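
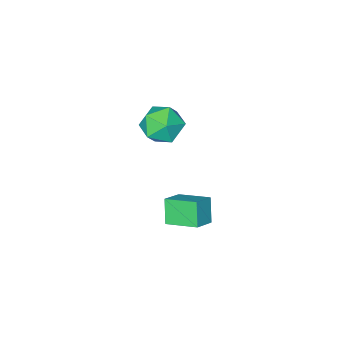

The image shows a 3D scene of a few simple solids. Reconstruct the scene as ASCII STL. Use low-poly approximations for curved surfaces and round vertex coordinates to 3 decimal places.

solid 
facet normal -0.858 -0.248 -0.449
outer loop
vertex 0.961 2.818 0.208
vertex 0.356 4.076 0.668
vertex 1.32 3.348 -0.771
endloop
endfacet
facet normal 0.412 -0.856 -0.313
outer loop
vertex 2.204 3.604 -0.308
vertex 0.961 2.818 0.208
vertex 1.32 3.348 -0.771
endloop
endfacet
facet normal -0.858 -0.248 -0.449
outer loop
vertex 1.32 3.348 -0.771
vertex 0.356 4.076 0.668
vertex 0.715 4.606 -0.311
endloop
endfacet
facet normal 0.307 0.454 -0.837
outer loop
vertex 0.715 4.606 -0.311
vertex 2.204 3.604 -0.308
vertex 1.32 3.348 -0.771
endloop
endfacet
facet normal -0.307 -0.454 0.837
outer loop
vertex 0.961 2.818 0.208
vertex 1.24 4.332 1.131
vertex 0.356 4.076 0.668
endloop
endfacet
facet normal 0.412 -0.856 -0.313
outer loop
vertex 1.845 3.074 0.671
vertex 0.961 2.818 0.208
vertex 2.204 3.604 -0.308
endloop
endfacet
facet normal -0.307 -0.454 0.837
outer loop
vertex 1.845 3.074 0.671
vertex 1.24 4.332 1.131
vertex 0.961 2.818 0.208
endloop
endfacet
facet normal -0.412 0.856 0.313
outer loop
vertex 0.356 4.076 0.668
vertex 1.24 4.332 1.131
vertex 0.715 4.606 -0.311
endloop
endfacet
facet normal 0.307 0.454 -0.837
outer loop
vertex 1.599 4.862 0.152
vertex 2.204 3.604 -0.308
vertex 0.715 4.606 -0.311
endloop
endfacet
facet normal -0.412 0.856 0.313
outer loop
vertex 0.715 4.606 -0.311
vertex 1.24 4.332 1.131
vertex 1.599 4.862 0.152
endloop
endfacet
facet normal 0.858 0.248 0.449
outer loop
vertex 1.599 4.862 0.152
vertex 1.845 3.074 0.671
vertex 2.204 3.604 -0.308
endloop
endfacet
facet normal 0.858 0.248 0.449
outer loop
vertex 1.24 4.332 1.131
vertex 1.845 3.074 0.671
vertex 1.599 4.862 0.152
endloop
endfacet
facet normal -0.298 0.609 0.735
outer loop
vertex -1.7 -0.227 0.917
vertex -1.421 -0.958 1.635
vertex -0.717 -0.229 1.317
endloop
endfacet
facet normal -0.068 0.983 0.172
outer loop
vertex -1.7 -0.227 0.917
vertex -0.717 -0.229 1.317
vertex -0.868 -0.058 0.28
endloop
endfacet
facet normal -0.462 0.795 -0.393
outer loop
vertex -1.7 -0.227 0.917
vertex -0.868 -0.058 0.28
vertex -1.665 -0.681 -0.043
endloop
endfacet
facet normal -0.935 0.306 -0.179
outer loop
vertex -1.7 -0.227 0.917
vertex -1.665 -0.681 -0.043
vertex -2.007 -1.237 0.795
endloop
endfacet
facet normal -0.834 0.191 0.518
outer loop
vertex -1.7 -0.227 0.917
vertex -2.007 -1.237 0.795
vertex -1.421 -0.958 1.635
endloop
endfacet
facet normal 0.607 0.794 0.043
outer loop
vertex -0.868 -0.058 0.28
vertex -0.717 -0.229 1.317
vertex -0.073 -0.683 0.605
endloop
endfacet
facet normal 0.235 0.189 0.953
outer loop
vertex -0.717 -0.229 1.317
vertex -1.421 -0.958 1.635
vertex -0.415 -1.239 1.443
endloop
endfacet
facet normal -0.631 -0.489 0.602
outer loop
vertex -1.421 -0.958 1.635
vertex -2.007 -1.237 0.795
vertex -1.212 -1.862 1.12
endloop
endfacet
facet normal -0.795 -0.303 -0.526
outer loop
vertex -2.007 -1.237 0.795
vertex -1.665 -0.681 -0.043
vertex -1.363 -1.691 0.083
endloop
endfacet
facet normal -0.030 0.490 -0.871
outer loop
vertex -1.665 -0.681 -0.043
vertex -0.868 -0.058 0.28
vertex -0.659 -0.962 -0.235
endloop
endfacet
facet normal 0.935 -0.306 0.179
outer loop
vertex -0.38 -1.693 0.483
vertex -0.073 -0.683 0.605
vertex -0.415 -1.239 1.443
endloop
endfacet
facet normal 0.462 -0.795 0.393
outer loop
vertex -0.38 -1.693 0.483
vertex -0.415 -1.239 1.443
vertex -1.212 -1.862 1.12
endloop
endfacet
facet normal 0.068 -0.983 -0.172
outer loop
vertex -0.38 -1.693 0.483
vertex -1.212 -1.862 1.12
vertex -1.363 -1.691 0.083
endloop
endfacet
facet normal 0.298 -0.609 -0.735
outer loop
vertex -0.38 -1.693 0.483
vertex -1.363 -1.691 0.083
vertex -0.659 -0.962 -0.235
endloop
endfacet
facet normal 0.834 -0.191 -0.518
outer loop
vertex -0.38 -1.693 0.483
vertex -0.659 -0.962 -0.235
vertex -0.073 -0.683 0.605
endloop
endfacet
facet normal 0.795 0.303 0.526
outer loop
vertex -0.415 -1.239 1.443
vertex -0.073 -0.683 0.605
vertex -0.717 -0.229 1.317
endloop
endfacet
facet normal 0.030 -0.490 0.871
outer loop
vertex -1.212 -1.862 1.12
vertex -0.415 -1.239 1.443
vertex -1.421 -0.958 1.635
endloop
endfacet
facet normal -0.607 -0.794 -0.043
outer loop
vertex -1.363 -1.691 0.083
vertex -1.212 -1.862 1.12
vertex -2.007 -1.237 0.795
endloop
endfacet
facet normal -0.235 -0.189 -0.953
outer loop
vertex -0.659 -0.962 -0.235
vertex -1.363 -1.691 0.083
vertex -1.665 -0.681 -0.043
endloop
endfacet
facet normal 0.631 0.489 -0.602
outer loop
vertex -0.073 -0.683 0.605
vertex -0.659 -0.962 -0.235
vertex -0.868 -0.058 0.28
endloop
endfacet

endsolid


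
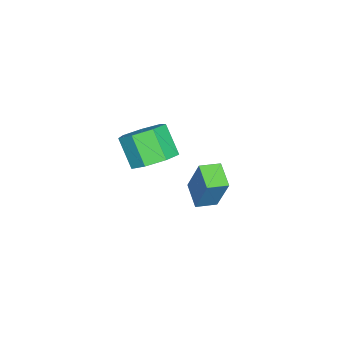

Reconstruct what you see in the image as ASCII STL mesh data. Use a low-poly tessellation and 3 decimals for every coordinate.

solid 
facet normal -0.624 0.773 -0.119
outer loop
vertex -0.688 0.717 -1.931
vertex 0.32 1.451 -2.448
vertex -1.195 0.0 -3.937
endloop
endfacet
facet normal -0.747 -0.544 0.383
outer loop
vertex -0.54 -0.811 -3.812
vertex -0.688 0.717 -1.931
vertex -1.195 0.0 -3.937
endloop
endfacet
facet normal -0.624 0.773 -0.119
outer loop
vertex -1.195 0.0 -3.937
vertex 0.32 1.451 -2.448
vertex -0.187 0.734 -4.454
endloop
endfacet
facet normal -0.231 -0.328 -0.916
outer loop
vertex -0.187 0.734 -4.454
vertex -0.54 -0.811 -3.812
vertex -1.195 0.0 -3.937
endloop
endfacet
facet normal 0.231 0.328 0.916
outer loop
vertex -0.688 0.717 -1.931
vertex 0.975 0.64 -2.323
vertex 0.32 1.451 -2.448
endloop
endfacet
facet normal -0.747 -0.544 0.383
outer loop
vertex -0.033 -0.094 -1.806
vertex -0.688 0.717 -1.931
vertex -0.54 -0.811 -3.812
endloop
endfacet
facet normal 0.231 0.328 0.916
outer loop
vertex -0.033 -0.094 -1.806
vertex 0.975 0.64 -2.323
vertex -0.688 0.717 -1.931
endloop
endfacet
facet normal 0.747 0.544 -0.383
outer loop
vertex 0.32 1.451 -2.448
vertex 0.975 0.64 -2.323
vertex -0.187 0.734 -4.454
endloop
endfacet
facet normal -0.231 -0.328 -0.916
outer loop
vertex 0.468 -0.077 -4.329
vertex -0.54 -0.811 -3.812
vertex -0.187 0.734 -4.454
endloop
endfacet
facet normal 0.747 0.544 -0.383
outer loop
vertex -0.187 0.734 -4.454
vertex 0.975 0.64 -2.323
vertex 0.468 -0.077 -4.329
endloop
endfacet
facet normal 0.624 -0.773 0.119
outer loop
vertex 0.468 -0.077 -4.329
vertex -0.033 -0.094 -1.806
vertex -0.54 -0.811 -3.812
endloop
endfacet
facet normal 0.624 -0.773 0.119
outer loop
vertex 0.975 0.64 -2.323
vertex -0.033 -0.094 -1.806
vertex 0.468 -0.077 -4.329
endloop
endfacet
facet normal 0.378 0.499 -0.780
outer loop
vertex 4.212 -1.021 1.328
vertex 3.206 -0.943 0.89
vertex 3.71 -0.249 1.579
endloop
endfacet
facet normal 0.762 0.310 0.569
outer loop
vertex 4.212 -1.021 1.328
vertex 3.71 -0.249 1.579
vertex 3.58 -1.856 2.629
endloop
endfacet
facet normal 0.761 0.311 0.570
outer loop
vertex 3.58 -1.856 2.629
vertex 3.71 -0.249 1.579
vertex 3.077 -1.084 2.88
endloop
endfacet
facet normal -0.379 -0.500 0.779
outer loop
vertex 3.58 -1.856 2.629
vertex 3.077 -1.084 2.88
vertex 2.574 -1.777 2.19
endloop
endfacet
facet normal 0.378 0.499 -0.780
outer loop
vertex 3.71 -0.249 1.579
vertex 3.206 -0.943 0.89
vertex 2.828 0.001 1.311
endloop
endfacet
facet normal 0.064 0.826 0.561
outer loop
vertex 3.71 -0.249 1.579
vertex 2.828 0.001 1.311
vertex 3.077 -1.084 2.88
endloop
endfacet
facet normal 0.064 0.826 0.561
outer loop
vertex 3.077 -1.084 2.88
vertex 2.828 0.001 1.311
vertex 2.196 -0.834 2.612
endloop
endfacet
facet normal -0.379 -0.500 0.779
outer loop
vertex 3.077 -1.084 2.88
vertex 2.196 -0.834 2.612
vertex 2.574 -1.777 2.19
endloop
endfacet
facet normal 0.379 0.499 -0.779
outer loop
vertex 2.828 0.001 1.311
vertex 3.206 -0.943 0.89
vertex 2.232 -0.46 0.726
endloop
endfacet
facet normal -0.683 0.719 0.129
outer loop
vertex 2.828 0.001 1.311
vertex 2.232 -0.46 0.726
vertex 2.196 -0.834 2.612
endloop
endfacet
facet normal -0.683 0.719 0.130
outer loop
vertex 2.196 -0.834 2.612
vertex 2.232 -0.46 0.726
vertex 1.599 -1.295 2.026
endloop
endfacet
facet normal -0.378 -0.500 0.779
outer loop
vertex 2.196 -0.834 2.612
vertex 1.599 -1.295 2.026
vertex 2.574 -1.777 2.19
endloop
endfacet
facet normal 0.379 0.500 -0.778
outer loop
vertex 2.232 -0.46 0.726
vertex 3.206 -0.943 0.89
vertex 2.369 -1.284 0.263
endloop
endfacet
facet normal -0.914 0.072 -0.399
outer loop
vertex 2.232 -0.46 0.726
vertex 2.369 -1.284 0.263
vertex 1.599 -1.295 2.026
endloop
endfacet
facet normal -0.914 0.072 -0.399
outer loop
vertex 1.599 -1.295 2.026
vertex 2.369 -1.284 0.263
vertex 1.736 -2.118 1.564
endloop
endfacet
facet normal -0.378 -0.500 0.779
outer loop
vertex 1.599 -1.295 2.026
vertex 1.736 -2.118 1.564
vertex 2.574 -1.777 2.19
endloop
endfacet
facet normal 0.380 0.500 -0.779
outer loop
vertex 2.369 -1.284 0.263
vertex 3.206 -0.943 0.89
vertex 3.136 -1.851 0.273
endloop
endfacet
facet normal -0.458 -0.630 -0.627
outer loop
vertex 2.369 -1.284 0.263
vertex 3.136 -1.851 0.273
vertex 1.736 -2.118 1.564
endloop
endfacet
facet normal -0.458 -0.630 -0.627
outer loop
vertex 1.736 -2.118 1.564
vertex 3.136 -1.851 0.273
vertex 2.504 -2.686 1.574
endloop
endfacet
facet normal -0.379 -0.499 0.779
outer loop
vertex 1.736 -2.118 1.564
vertex 2.504 -2.686 1.574
vertex 2.574 -1.777 2.19
endloop
endfacet
facet normal 0.378 0.500 -0.779
outer loop
vertex 3.136 -1.851 0.273
vertex 3.206 -0.943 0.89
vertex 3.957 -1.734 0.747
endloop
endfacet
facet normal 0.344 -0.857 -0.383
outer loop
vertex 3.136 -1.851 0.273
vertex 3.957 -1.734 0.747
vertex 2.504 -2.686 1.574
endloop
endfacet
facet normal 0.344 -0.857 -0.383
outer loop
vertex 2.504 -2.686 1.574
vertex 3.957 -1.734 0.747
vertex 3.324 -2.569 2.048
endloop
endfacet
facet normal -0.379 -0.499 0.779
outer loop
vertex 2.504 -2.686 1.574
vertex 3.324 -2.569 2.048
vertex 2.574 -1.777 2.19
endloop
endfacet
facet normal 0.378 0.500 -0.779
outer loop
vertex 3.957 -1.734 0.747
vertex 3.206 -0.943 0.89
vertex 4.212 -1.021 1.328
endloop
endfacet
facet normal 0.886 -0.439 0.150
outer loop
vertex 3.957 -1.734 0.747
vertex 4.212 -1.021 1.328
vertex 3.324 -2.569 2.048
endloop
endfacet
facet normal 0.886 -0.439 0.149
outer loop
vertex 3.324 -2.569 2.048
vertex 4.212 -1.021 1.328
vertex 3.58 -1.856 2.629
endloop
endfacet
facet normal -0.379 -0.499 0.779
outer loop
vertex 3.324 -2.569 2.048
vertex 3.58 -1.856 2.629
vertex 2.574 -1.777 2.19
endloop
endfacet

endsolid


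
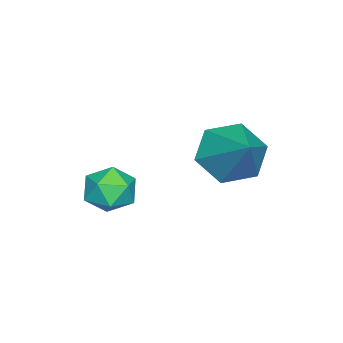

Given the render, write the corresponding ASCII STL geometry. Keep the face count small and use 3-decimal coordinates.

solid 
facet normal -0.607 -0.520 -0.601
outer loop
vertex -1.361 0.993 1.008
vertex -2.046 0.982 1.709
vertex -2.025 1.712 1.056
endloop
endfacet
facet normal 0.635 0.617 -0.465
outer loop
vertex -1.361 0.993 1.008
vertex -2.025 1.712 1.056
vertex -0.954 1.918 2.791
endloop
endfacet
facet normal -0.607 -0.520 -0.601
outer loop
vertex -2.025 1.712 1.056
vertex -2.046 0.982 1.709
vertex -2.71 1.701 1.757
endloop
endfacet
facet normal -0.084 0.994 -0.066
outer loop
vertex -2.025 1.712 1.056
vertex -2.71 1.701 1.757
vertex -0.954 1.918 2.791
endloop
endfacet
facet normal -0.606 -0.520 -0.602
outer loop
vertex -2.71 1.701 1.757
vertex -2.046 0.982 1.709
vertex -2.731 0.97 2.41
endloop
endfacet
facet normal -0.460 0.599 0.656
outer loop
vertex -2.71 1.701 1.757
vertex -2.731 0.97 2.41
vertex -0.954 1.918 2.791
endloop
endfacet
facet normal -0.606 -0.521 -0.601
outer loop
vertex -2.731 0.97 2.41
vertex -2.046 0.982 1.709
vertex -2.066 0.251 2.362
endloop
endfacet
facet normal -0.117 -0.174 0.978
outer loop
vertex -2.731 0.97 2.41
vertex -2.066 0.251 2.362
vertex -0.954 1.918 2.791
endloop
endfacet
facet normal -0.607 -0.520 -0.601
outer loop
vertex -2.066 0.251 2.362
vertex -2.046 0.982 1.709
vertex -1.382 0.263 1.661
endloop
endfacet
facet normal 0.602 -0.551 0.578
outer loop
vertex -2.066 0.251 2.362
vertex -1.382 0.263 1.661
vertex -0.954 1.918 2.791
endloop
endfacet
facet normal -0.607 -0.520 -0.601
outer loop
vertex -1.382 0.263 1.661
vertex -2.046 0.982 1.709
vertex -1.361 0.993 1.008
endloop
endfacet
facet normal 0.978 -0.156 -0.142
outer loop
vertex -1.382 0.263 1.661
vertex -1.361 0.993 1.008
vertex -0.954 1.918 2.791
endloop
endfacet
facet normal -0.334 0.591 0.734
outer loop
vertex -0.989 -1.182 0.816
vertex -0.636 -1.635 1.341
vertex -0.256 -1.032 1.029
endloop
endfacet
facet normal -0.236 0.962 0.134
outer loop
vertex -0.989 -1.182 0.816
vertex -0.256 -1.032 1.029
vertex -0.462 -0.978 0.281
endloop
endfacet
facet normal -0.641 0.669 -0.376
outer loop
vertex -0.989 -1.182 0.816
vertex -0.462 -0.978 0.281
vertex -0.969 -1.549 0.13
endloop
endfacet
facet normal -0.989 0.116 -0.091
outer loop
vertex -0.989 -1.182 0.816
vertex -0.969 -1.549 0.13
vertex -1.077 -1.955 0.785
endloop
endfacet
facet normal -0.800 0.067 0.596
outer loop
vertex -0.989 -1.182 0.816
vertex -1.077 -1.955 0.785
vertex -0.636 -1.635 1.341
endloop
endfacet
facet normal 0.447 0.893 -0.059
outer loop
vertex -0.462 -0.978 0.281
vertex -0.256 -1.032 1.029
vertex 0.217 -1.305 0.475
endloop
endfacet
facet normal 0.288 0.291 0.912
outer loop
vertex -0.256 -1.032 1.029
vertex -0.636 -1.635 1.341
vertex 0.109 -1.711 1.13
endloop
endfacet
facet normal -0.465 -0.556 0.689
outer loop
vertex -0.636 -1.635 1.341
vertex -1.077 -1.955 0.785
vertex -0.398 -2.282 0.979
endloop
endfacet
facet normal -0.771 -0.477 -0.423
outer loop
vertex -1.077 -1.955 0.785
vertex -0.969 -1.549 0.13
vertex -0.604 -2.228 0.231
endloop
endfacet
facet normal -0.208 0.418 -0.884
outer loop
vertex -0.969 -1.549 0.13
vertex -0.462 -0.978 0.281
vertex -0.224 -1.625 -0.081
endloop
endfacet
facet normal 0.989 -0.116 0.091
outer loop
vertex 0.129 -2.078 0.444
vertex 0.217 -1.305 0.475
vertex 0.109 -1.711 1.13
endloop
endfacet
facet normal 0.641 -0.669 0.376
outer loop
vertex 0.129 -2.078 0.444
vertex 0.109 -1.711 1.13
vertex -0.398 -2.282 0.979
endloop
endfacet
facet normal 0.236 -0.962 -0.134
outer loop
vertex 0.129 -2.078 0.444
vertex -0.398 -2.282 0.979
vertex -0.604 -2.228 0.231
endloop
endfacet
facet normal 0.334 -0.591 -0.734
outer loop
vertex 0.129 -2.078 0.444
vertex -0.604 -2.228 0.231
vertex -0.224 -1.625 -0.081
endloop
endfacet
facet normal 0.800 -0.067 -0.596
outer loop
vertex 0.129 -2.078 0.444
vertex -0.224 -1.625 -0.081
vertex 0.217 -1.305 0.475
endloop
endfacet
facet normal 0.771 0.477 0.423
outer loop
vertex 0.109 -1.711 1.13
vertex 0.217 -1.305 0.475
vertex -0.256 -1.032 1.029
endloop
endfacet
facet normal 0.208 -0.418 0.884
outer loop
vertex -0.398 -2.282 0.979
vertex 0.109 -1.711 1.13
vertex -0.636 -1.635 1.341
endloop
endfacet
facet normal -0.447 -0.893 0.059
outer loop
vertex -0.604 -2.228 0.231
vertex -0.398 -2.282 0.979
vertex -1.077 -1.955 0.785
endloop
endfacet
facet normal -0.288 -0.291 -0.912
outer loop
vertex -0.224 -1.625 -0.081
vertex -0.604 -2.228 0.231
vertex -0.969 -1.549 0.13
endloop
endfacet
facet normal 0.465 0.556 -0.689
outer loop
vertex 0.217 -1.305 0.475
vertex -0.224 -1.625 -0.081
vertex -0.462 -0.978 0.281
endloop
endfacet

endsolid


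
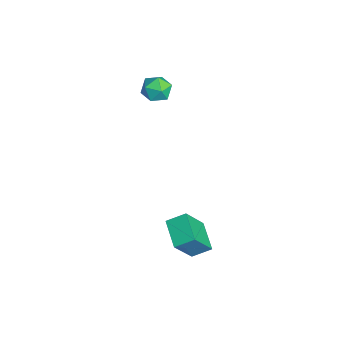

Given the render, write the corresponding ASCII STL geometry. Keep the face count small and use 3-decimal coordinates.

solid 
facet normal 0.361 0.512 0.779
outer loop
vertex -3.754 2.378 3.436
vertex -3.947 1.811 3.898
vertex -3.262 1.82 3.575
endloop
endfacet
facet normal 0.714 0.675 0.183
outer loop
vertex -3.754 2.378 3.436
vertex -3.262 1.82 3.575
vertex -3.338 2.091 2.872
endloop
endfacet
facet normal 0.243 0.925 -0.292
outer loop
vertex -3.754 2.378 3.436
vertex -3.338 2.091 2.872
vertex -4.07 2.248 2.76
endloop
endfacet
facet normal -0.402 0.916 0.012
outer loop
vertex -3.754 2.378 3.436
vertex -4.07 2.248 2.76
vertex -4.446 2.075 3.394
endloop
endfacet
facet normal -0.330 0.661 0.673
outer loop
vertex -3.754 2.378 3.436
vertex -4.446 2.075 3.394
vertex -3.947 1.811 3.898
endloop
endfacet
facet normal 0.994 0.073 -0.079
outer loop
vertex -3.338 2.091 2.872
vertex -3.262 1.82 3.575
vertex -3.274 1.345 2.986
endloop
endfacet
facet normal 0.421 -0.190 0.887
outer loop
vertex -3.262 1.82 3.575
vertex -3.947 1.811 3.898
vertex -3.65 1.172 3.62
endloop
endfacet
facet normal -0.697 0.050 0.716
outer loop
vertex -3.947 1.811 3.898
vertex -4.446 2.075 3.394
vertex -4.382 1.329 3.508
endloop
endfacet
facet normal -0.812 0.462 -0.356
outer loop
vertex -4.446 2.075 3.394
vertex -4.07 2.248 2.76
vertex -4.458 1.6 2.805
endloop
endfacet
facet normal 0.232 0.477 -0.848
outer loop
vertex -4.07 2.248 2.76
vertex -3.338 2.091 2.872
vertex -3.773 1.609 2.482
endloop
endfacet
facet normal 0.402 -0.916 -0.012
outer loop
vertex -3.966 1.042 2.944
vertex -3.274 1.345 2.986
vertex -3.65 1.172 3.62
endloop
endfacet
facet normal -0.243 -0.925 0.292
outer loop
vertex -3.966 1.042 2.944
vertex -3.65 1.172 3.62
vertex -4.382 1.329 3.508
endloop
endfacet
facet normal -0.714 -0.675 -0.183
outer loop
vertex -3.966 1.042 2.944
vertex -4.382 1.329 3.508
vertex -4.458 1.6 2.805
endloop
endfacet
facet normal -0.361 -0.512 -0.779
outer loop
vertex -3.966 1.042 2.944
vertex -4.458 1.6 2.805
vertex -3.773 1.609 2.482
endloop
endfacet
facet normal 0.330 -0.661 -0.673
outer loop
vertex -3.966 1.042 2.944
vertex -3.773 1.609 2.482
vertex -3.274 1.345 2.986
endloop
endfacet
facet normal 0.812 -0.462 0.356
outer loop
vertex -3.65 1.172 3.62
vertex -3.274 1.345 2.986
vertex -3.262 1.82 3.575
endloop
endfacet
facet normal -0.232 -0.477 0.848
outer loop
vertex -4.382 1.329 3.508
vertex -3.65 1.172 3.62
vertex -3.947 1.811 3.898
endloop
endfacet
facet normal -0.994 -0.073 0.079
outer loop
vertex -4.458 1.6 2.805
vertex -4.382 1.329 3.508
vertex -4.446 2.075 3.394
endloop
endfacet
facet normal -0.421 0.190 -0.887
outer loop
vertex -3.773 1.609 2.482
vertex -4.458 1.6 2.805
vertex -4.07 2.248 2.76
endloop
endfacet
facet normal 0.697 -0.050 -0.716
outer loop
vertex -3.274 1.345 2.986
vertex -3.773 1.609 2.482
vertex -3.338 2.091 2.872
endloop
endfacet
facet normal -0.955 -0.059 0.290
outer loop
vertex 1.264 1.044 -0.849
vertex 1.348 1.9 -0.399
vertex 0.735 1.918 -2.415
endloop
endfacet
facet normal -0.087 -0.882 -0.463
outer loop
vertex 2.072 2.0 -2.821
vertex 1.264 1.044 -0.849
vertex 0.735 1.918 -2.415
endloop
endfacet
facet normal -0.955 -0.058 0.290
outer loop
vertex 0.735 1.918 -2.415
vertex 1.348 1.9 -0.399
vertex 0.819 2.774 -1.966
endloop
endfacet
facet normal -0.283 0.467 -0.838
outer loop
vertex 0.819 2.774 -1.966
vertex 2.072 2.0 -2.821
vertex 0.735 1.918 -2.415
endloop
endfacet
facet normal 0.283 -0.468 0.837
outer loop
vertex 1.264 1.044 -0.849
vertex 2.685 1.982 -0.805
vertex 1.348 1.9 -0.399
endloop
endfacet
facet normal -0.086 -0.882 -0.463
outer loop
vertex 2.601 1.126 -1.254
vertex 1.264 1.044 -0.849
vertex 2.072 2.0 -2.821
endloop
endfacet
facet normal 0.282 -0.467 0.838
outer loop
vertex 2.601 1.126 -1.254
vertex 2.685 1.982 -0.805
vertex 1.264 1.044 -0.849
endloop
endfacet
facet normal 0.086 0.882 0.463
outer loop
vertex 1.348 1.9 -0.399
vertex 2.685 1.982 -0.805
vertex 0.819 2.774 -1.966
endloop
endfacet
facet normal -0.282 0.468 -0.837
outer loop
vertex 2.156 2.856 -2.371
vertex 2.072 2.0 -2.821
vertex 0.819 2.774 -1.966
endloop
endfacet
facet normal 0.086 0.882 0.463
outer loop
vertex 0.819 2.774 -1.966
vertex 2.685 1.982 -0.805
vertex 2.156 2.856 -2.371
endloop
endfacet
facet normal 0.955 0.059 -0.290
outer loop
vertex 2.156 2.856 -2.371
vertex 2.601 1.126 -1.254
vertex 2.072 2.0 -2.821
endloop
endfacet
facet normal 0.955 0.058 -0.290
outer loop
vertex 2.685 1.982 -0.805
vertex 2.601 1.126 -1.254
vertex 2.156 2.856 -2.371
endloop
endfacet

endsolid


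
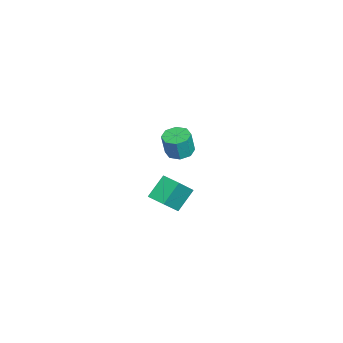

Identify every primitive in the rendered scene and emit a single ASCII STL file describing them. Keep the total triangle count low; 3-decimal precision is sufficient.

solid 
facet normal -0.551 0.454 0.700
outer loop
vertex 3.429 2.356 1.399
vertex 3.968 3.122 1.326
vertex 2.489 2.911 0.3
endloop
endfacet
facet normal -0.573 -0.816 0.078
outer loop
vertex 3.232 2.298 -0.646
vertex 3.429 2.356 1.399
vertex 2.489 2.911 0.3
endloop
endfacet
facet normal -0.551 0.454 0.700
outer loop
vertex 2.489 2.911 0.3
vertex 3.968 3.122 1.326
vertex 3.028 3.678 0.226
endloop
endfacet
facet normal -0.607 0.358 -0.709
outer loop
vertex 3.028 3.678 0.226
vertex 3.232 2.298 -0.646
vertex 2.489 2.911 0.3
endloop
endfacet
facet normal 0.607 -0.359 0.709
outer loop
vertex 3.429 2.356 1.399
vertex 4.711 2.509 0.38
vertex 3.968 3.122 1.326
endloop
endfacet
facet normal -0.574 -0.815 0.078
outer loop
vertex 4.172 1.742 0.454
vertex 3.429 2.356 1.399
vertex 3.232 2.298 -0.646
endloop
endfacet
facet normal 0.607 -0.358 0.710
outer loop
vertex 4.172 1.742 0.454
vertex 4.711 2.509 0.38
vertex 3.429 2.356 1.399
endloop
endfacet
facet normal 0.574 0.815 -0.078
outer loop
vertex 3.968 3.122 1.326
vertex 4.711 2.509 0.38
vertex 3.028 3.678 0.226
endloop
endfacet
facet normal -0.606 0.359 -0.710
outer loop
vertex 3.771 3.064 -0.719
vertex 3.232 2.298 -0.646
vertex 3.028 3.678 0.226
endloop
endfacet
facet normal 0.574 0.815 -0.079
outer loop
vertex 3.028 3.678 0.226
vertex 4.711 2.509 0.38
vertex 3.771 3.064 -0.719
endloop
endfacet
facet normal 0.551 -0.454 -0.700
outer loop
vertex 3.771 3.064 -0.719
vertex 4.172 1.742 0.454
vertex 3.232 2.298 -0.646
endloop
endfacet
facet normal 0.550 -0.454 -0.700
outer loop
vertex 4.711 2.509 0.38
vertex 4.172 1.742 0.454
vertex 3.771 3.064 -0.719
endloop
endfacet
facet normal -0.207 0.123 -0.970
outer loop
vertex -1.903 3.074 -0.783
vertex -2.365 2.509 -0.756
vertex -2.424 3.229 -0.652
endloop
endfacet
facet normal 0.298 0.953 0.056
outer loop
vertex -1.903 3.074 -0.783
vertex -2.424 3.229 -0.652
vertex -1.634 2.916 0.468
endloop
endfacet
facet normal 0.298 0.953 0.056
outer loop
vertex -1.634 2.916 0.468
vertex -2.424 3.229 -0.652
vertex -2.154 3.071 0.6
endloop
endfacet
facet normal 0.210 -0.123 0.970
outer loop
vertex -1.634 2.916 0.468
vertex -2.154 3.071 0.6
vertex -2.095 2.351 0.496
endloop
endfacet
facet normal -0.209 0.123 -0.970
outer loop
vertex -2.424 3.229 -0.652
vertex -2.365 2.509 -0.756
vertex -2.91 2.963 -0.581
endloop
endfacet
facet normal -0.446 0.871 0.206
outer loop
vertex -2.424 3.229 -0.652
vertex -2.91 2.963 -0.581
vertex -2.154 3.071 0.6
endloop
endfacet
facet normal -0.448 0.870 0.207
outer loop
vertex -2.154 3.071 0.6
vertex -2.91 2.963 -0.581
vertex -2.64 2.804 0.671
endloop
endfacet
facet normal 0.209 -0.123 0.970
outer loop
vertex -2.154 3.071 0.6
vertex -2.64 2.804 0.671
vertex -2.095 2.351 0.496
endloop
endfacet
facet normal -0.209 0.123 -0.970
outer loop
vertex -2.91 2.963 -0.581
vertex -2.365 2.509 -0.756
vertex -3.076 2.43 -0.613
endloop
endfacet
facet normal -0.932 0.276 0.236
outer loop
vertex -2.91 2.963 -0.581
vertex -3.076 2.43 -0.613
vertex -2.64 2.804 0.671
endloop
endfacet
facet normal -0.931 0.278 0.235
outer loop
vertex -2.64 2.804 0.671
vertex -3.076 2.43 -0.613
vertex -2.807 2.272 0.639
endloop
endfacet
facet normal 0.209 -0.124 0.970
outer loop
vertex -2.64 2.804 0.671
vertex -2.807 2.272 0.639
vertex -2.095 2.351 0.496
endloop
endfacet
facet normal -0.209 0.122 -0.970
outer loop
vertex -3.076 2.43 -0.613
vertex -2.365 2.509 -0.756
vertex -2.826 1.944 -0.728
endloop
endfacet
facet normal -0.870 -0.477 0.127
outer loop
vertex -3.076 2.43 -0.613
vertex -2.826 1.944 -0.728
vertex -2.807 2.272 0.639
endloop
endfacet
facet normal -0.869 -0.477 0.127
outer loop
vertex -2.807 2.272 0.639
vertex -2.826 1.944 -0.728
vertex -2.557 1.786 0.523
endloop
endfacet
facet normal 0.209 -0.124 0.970
outer loop
vertex -2.807 2.272 0.639
vertex -2.557 1.786 0.523
vertex -2.095 2.351 0.496
endloop
endfacet
facet normal -0.210 0.123 -0.970
outer loop
vertex -2.826 1.944 -0.728
vertex -2.365 2.509 -0.756
vertex -2.306 1.789 -0.86
endloop
endfacet
facet normal -0.298 -0.953 -0.056
outer loop
vertex -2.826 1.944 -0.728
vertex -2.306 1.789 -0.86
vertex -2.557 1.786 0.523
endloop
endfacet
facet normal -0.298 -0.953 -0.056
outer loop
vertex -2.557 1.786 0.523
vertex -2.306 1.789 -0.86
vertex -2.036 1.631 0.392
endloop
endfacet
facet normal 0.207 -0.123 0.970
outer loop
vertex -2.557 1.786 0.523
vertex -2.036 1.631 0.392
vertex -2.095 2.351 0.496
endloop
endfacet
facet normal -0.209 0.123 -0.970
outer loop
vertex -2.306 1.789 -0.86
vertex -2.365 2.509 -0.756
vertex -1.82 2.056 -0.931
endloop
endfacet
facet normal 0.448 -0.870 -0.206
outer loop
vertex -2.306 1.789 -0.86
vertex -1.82 2.056 -0.931
vertex -2.036 1.631 0.392
endloop
endfacet
facet normal 0.446 -0.871 -0.207
outer loop
vertex -2.036 1.631 0.392
vertex -1.82 2.056 -0.931
vertex -1.55 1.897 0.321
endloop
endfacet
facet normal 0.209 -0.123 0.970
outer loop
vertex -2.036 1.631 0.392
vertex -1.55 1.897 0.321
vertex -2.095 2.351 0.496
endloop
endfacet
facet normal -0.209 0.124 -0.970
outer loop
vertex -1.82 2.056 -0.931
vertex -2.365 2.509 -0.756
vertex -1.653 2.588 -0.899
endloop
endfacet
facet normal 0.931 -0.278 -0.236
outer loop
vertex -1.82 2.056 -0.931
vertex -1.653 2.588 -0.899
vertex -1.55 1.897 0.321
endloop
endfacet
facet normal 0.932 -0.276 -0.235
outer loop
vertex -1.55 1.897 0.321
vertex -1.653 2.588 -0.899
vertex -1.384 2.43 0.353
endloop
endfacet
facet normal 0.209 -0.123 0.970
outer loop
vertex -1.55 1.897 0.321
vertex -1.384 2.43 0.353
vertex -2.095 2.351 0.496
endloop
endfacet
facet normal -0.209 0.124 -0.970
outer loop
vertex -1.653 2.588 -0.899
vertex -2.365 2.509 -0.756
vertex -1.903 3.074 -0.783
endloop
endfacet
facet normal 0.869 0.477 -0.127
outer loop
vertex -1.653 2.588 -0.899
vertex -1.903 3.074 -0.783
vertex -1.384 2.43 0.353
endloop
endfacet
facet normal 0.870 0.477 -0.127
outer loop
vertex -1.384 2.43 0.353
vertex -1.903 3.074 -0.783
vertex -1.634 2.916 0.468
endloop
endfacet
facet normal 0.209 -0.122 0.970
outer loop
vertex -1.384 2.43 0.353
vertex -1.634 2.916 0.468
vertex -2.095 2.351 0.496
endloop
endfacet

endsolid


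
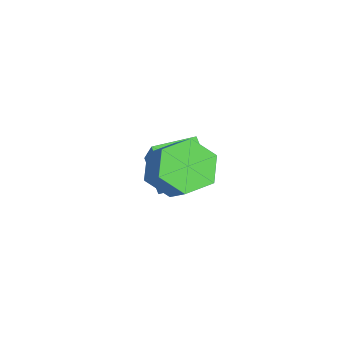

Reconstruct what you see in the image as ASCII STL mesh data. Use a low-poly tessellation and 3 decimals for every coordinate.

solid 
facet normal -0.711 -0.201 -0.674
outer loop
vertex 0.56 0.384 -1.666
vertex 0.012 0.55 -1.137
vertex 0.291 1.113 -1.6
endloop
endfacet
facet normal 0.612 0.292 -0.735
outer loop
vertex 0.56 0.384 -1.666
vertex 0.291 1.113 -1.6
vertex 1.336 0.603 -0.932
endloop
endfacet
facet normal 0.612 0.292 -0.735
outer loop
vertex 1.336 0.603 -0.932
vertex 0.291 1.113 -1.6
vertex 1.067 1.332 -0.866
endloop
endfacet
facet normal 0.711 0.202 0.673
outer loop
vertex 1.336 0.603 -0.932
vertex 1.067 1.332 -0.866
vertex 0.788 0.77 -0.403
endloop
endfacet
facet normal -0.712 -0.201 -0.673
outer loop
vertex 0.291 1.113 -1.6
vertex 0.012 0.55 -1.137
vertex -0.257 1.279 -1.07
endloop
endfacet
facet normal 0.007 0.956 -0.292
outer loop
vertex 0.291 1.113 -1.6
vertex -0.257 1.279 -1.07
vertex 1.067 1.332 -0.866
endloop
endfacet
facet normal 0.007 0.956 -0.294
outer loop
vertex 1.067 1.332 -0.866
vertex -0.257 1.279 -1.07
vertex 0.518 1.499 -0.337
endloop
endfacet
facet normal 0.711 0.202 0.674
outer loop
vertex 1.067 1.332 -0.866
vertex 0.518 1.499 -0.337
vertex 0.788 0.77 -0.403
endloop
endfacet
facet normal -0.711 -0.201 -0.674
outer loop
vertex -0.257 1.279 -1.07
vertex 0.012 0.55 -1.137
vertex -0.536 0.717 -0.608
endloop
endfacet
facet normal -0.605 0.663 0.441
outer loop
vertex -0.257 1.279 -1.07
vertex -0.536 0.717 -0.608
vertex 0.518 1.499 -0.337
endloop
endfacet
facet normal -0.605 0.662 0.442
outer loop
vertex 0.518 1.499 -0.337
vertex -0.536 0.717 -0.608
vertex 0.24 0.936 0.126
endloop
endfacet
facet normal 0.711 0.202 0.673
outer loop
vertex 0.518 1.499 -0.337
vertex 0.24 0.936 0.126
vertex 0.788 0.77 -0.403
endloop
endfacet
facet normal -0.711 -0.202 -0.673
outer loop
vertex -0.536 0.717 -0.608
vertex 0.012 0.55 -1.137
vertex -0.267 -0.012 -0.674
endloop
endfacet
facet normal -0.612 -0.292 0.735
outer loop
vertex -0.536 0.717 -0.608
vertex -0.267 -0.012 -0.674
vertex 0.24 0.936 0.126
endloop
endfacet
facet normal -0.612 -0.292 0.735
outer loop
vertex 0.24 0.936 0.126
vertex -0.267 -0.012 -0.674
vertex 0.509 0.207 0.06
endloop
endfacet
facet normal 0.711 0.201 0.674
outer loop
vertex 0.24 0.936 0.126
vertex 0.509 0.207 0.06
vertex 0.788 0.77 -0.403
endloop
endfacet
facet normal -0.711 -0.202 -0.674
outer loop
vertex -0.267 -0.012 -0.674
vertex 0.012 0.55 -1.137
vertex 0.282 -0.179 -1.203
endloop
endfacet
facet normal -0.008 -0.956 0.294
outer loop
vertex -0.267 -0.012 -0.674
vertex 0.282 -0.179 -1.203
vertex 0.509 0.207 0.06
endloop
endfacet
facet normal -0.006 -0.956 0.293
outer loop
vertex 0.509 0.207 0.06
vertex 0.282 -0.179 -1.203
vertex 1.057 0.041 -0.47
endloop
endfacet
facet normal 0.712 0.201 0.673
outer loop
vertex 0.509 0.207 0.06
vertex 1.057 0.041 -0.47
vertex 0.788 0.77 -0.403
endloop
endfacet
facet normal -0.711 -0.202 -0.673
outer loop
vertex 0.282 -0.179 -1.203
vertex 0.012 0.55 -1.137
vertex 0.56 0.384 -1.666
endloop
endfacet
facet normal 0.606 -0.662 -0.442
outer loop
vertex 0.282 -0.179 -1.203
vertex 0.56 0.384 -1.666
vertex 1.057 0.041 -0.47
endloop
endfacet
facet normal 0.605 -0.663 -0.441
outer loop
vertex 1.057 0.041 -0.47
vertex 0.56 0.384 -1.666
vertex 1.336 0.603 -0.932
endloop
endfacet
facet normal 0.711 0.201 0.674
outer loop
vertex 1.057 0.041 -0.47
vertex 1.336 0.603 -0.932
vertex 0.788 0.77 -0.403
endloop
endfacet
facet normal -0.791 -0.173 0.587
outer loop
vertex -1.729 0.325 -1.653
vertex -1.924 1.476 -1.577
vertex -2.494 0.264 -2.702
endloop
endfacet
facet normal 0.167 -0.984 -0.064
outer loop
vertex -1.576 0.464 -3.383
vertex -1.729 0.325 -1.653
vertex -2.494 0.264 -2.702
endloop
endfacet
facet normal -0.791 -0.172 0.587
outer loop
vertex -2.494 0.264 -2.702
vertex -1.924 1.476 -1.577
vertex -2.689 1.415 -2.627
endloop
endfacet
facet normal -0.588 -0.047 -0.807
outer loop
vertex -2.689 1.415 -2.627
vertex -1.576 0.464 -3.383
vertex -2.494 0.264 -2.702
endloop
endfacet
facet normal 0.589 0.046 0.807
outer loop
vertex -1.729 0.325 -1.653
vertex -1.006 1.676 -2.258
vertex -1.924 1.476 -1.577
endloop
endfacet
facet normal 0.167 -0.984 -0.064
outer loop
vertex -0.811 0.525 -2.333
vertex -1.729 0.325 -1.653
vertex -1.576 0.464 -3.383
endloop
endfacet
facet normal 0.588 0.047 0.808
outer loop
vertex -0.811 0.525 -2.333
vertex -1.006 1.676 -2.258
vertex -1.729 0.325 -1.653
endloop
endfacet
facet normal -0.167 0.984 0.064
outer loop
vertex -1.924 1.476 -1.577
vertex -1.006 1.676 -2.258
vertex -2.689 1.415 -2.627
endloop
endfacet
facet normal -0.588 -0.046 -0.807
outer loop
vertex -1.771 1.615 -3.307
vertex -1.576 0.464 -3.383
vertex -2.689 1.415 -2.627
endloop
endfacet
facet normal -0.167 0.984 0.064
outer loop
vertex -2.689 1.415 -2.627
vertex -1.006 1.676 -2.258
vertex -1.771 1.615 -3.307
endloop
endfacet
facet normal 0.791 0.173 -0.587
outer loop
vertex -1.771 1.615 -3.307
vertex -0.811 0.525 -2.333
vertex -1.576 0.464 -3.383
endloop
endfacet
facet normal 0.791 0.172 -0.587
outer loop
vertex -1.006 1.676 -2.258
vertex -0.811 0.525 -2.333
vertex -1.771 1.615 -3.307
endloop
endfacet

endsolid


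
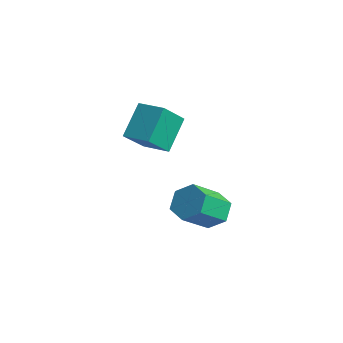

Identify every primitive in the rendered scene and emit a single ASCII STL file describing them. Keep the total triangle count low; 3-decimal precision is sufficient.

solid 
facet normal -0.040 0.776 -0.630
outer loop
vertex 3.38 2.386 -2.728
vertex 2.392 2.449 -2.587
vertex 3.015 2.961 -1.996
endloop
endfacet
facet normal 0.930 0.259 0.261
outer loop
vertex 3.38 2.386 -2.728
vertex 3.015 2.961 -1.996
vertex 3.456 0.888 -1.513
endloop
endfacet
facet normal 0.930 0.259 0.261
outer loop
vertex 3.456 0.888 -1.513
vertex 3.015 2.961 -1.996
vertex 3.091 1.463 -0.781
endloop
endfacet
facet normal 0.040 -0.776 0.629
outer loop
vertex 3.456 0.888 -1.513
vertex 3.091 1.463 -0.781
vertex 2.468 0.951 -1.373
endloop
endfacet
facet normal -0.040 0.776 -0.630
outer loop
vertex 3.015 2.961 -1.996
vertex 2.392 2.449 -2.587
vertex 2.027 3.024 -1.855
endloop
endfacet
facet normal 0.149 0.627 0.764
outer loop
vertex 3.015 2.961 -1.996
vertex 2.027 3.024 -1.855
vertex 3.091 1.463 -0.781
endloop
endfacet
facet normal 0.148 0.627 0.765
outer loop
vertex 3.091 1.463 -0.781
vertex 2.027 3.024 -1.855
vertex 2.103 1.526 -0.641
endloop
endfacet
facet normal 0.040 -0.776 0.629
outer loop
vertex 3.091 1.463 -0.781
vertex 2.103 1.526 -0.641
vertex 2.468 0.951 -1.373
endloop
endfacet
facet normal -0.040 0.776 -0.629
outer loop
vertex 2.027 3.024 -1.855
vertex 2.392 2.449 -2.587
vertex 1.404 2.512 -2.447
endloop
endfacet
facet normal -0.781 0.368 0.504
outer loop
vertex 2.027 3.024 -1.855
vertex 1.404 2.512 -2.447
vertex 2.103 1.526 -0.641
endloop
endfacet
facet normal -0.781 0.369 0.504
outer loop
vertex 2.103 1.526 -0.641
vertex 1.404 2.512 -2.447
vertex 1.48 1.014 -1.232
endloop
endfacet
facet normal 0.040 -0.776 0.630
outer loop
vertex 2.103 1.526 -0.641
vertex 1.48 1.014 -1.232
vertex 2.468 0.951 -1.373
endloop
endfacet
facet normal -0.040 0.776 -0.629
outer loop
vertex 1.404 2.512 -2.447
vertex 2.392 2.449 -2.587
vertex 1.769 1.937 -3.179
endloop
endfacet
facet normal -0.930 -0.259 -0.261
outer loop
vertex 1.404 2.512 -2.447
vertex 1.769 1.937 -3.179
vertex 1.48 1.014 -1.232
endloop
endfacet
facet normal -0.930 -0.259 -0.261
outer loop
vertex 1.48 1.014 -1.232
vertex 1.769 1.937 -3.179
vertex 1.845 0.439 -1.964
endloop
endfacet
facet normal 0.040 -0.776 0.630
outer loop
vertex 1.48 1.014 -1.232
vertex 1.845 0.439 -1.964
vertex 2.468 0.951 -1.373
endloop
endfacet
facet normal -0.040 0.776 -0.629
outer loop
vertex 1.769 1.937 -3.179
vertex 2.392 2.449 -2.587
vertex 2.757 1.874 -3.319
endloop
endfacet
facet normal -0.148 -0.627 -0.764
outer loop
vertex 1.769 1.937 -3.179
vertex 2.757 1.874 -3.319
vertex 1.845 0.439 -1.964
endloop
endfacet
facet normal -0.149 -0.627 -0.765
outer loop
vertex 1.845 0.439 -1.964
vertex 2.757 1.874 -3.319
vertex 2.833 0.376 -2.105
endloop
endfacet
facet normal 0.040 -0.776 0.630
outer loop
vertex 1.845 0.439 -1.964
vertex 2.833 0.376 -2.105
vertex 2.468 0.951 -1.373
endloop
endfacet
facet normal -0.040 0.776 -0.630
outer loop
vertex 2.757 1.874 -3.319
vertex 2.392 2.449 -2.587
vertex 3.38 2.386 -2.728
endloop
endfacet
facet normal 0.781 -0.369 -0.504
outer loop
vertex 2.757 1.874 -3.319
vertex 3.38 2.386 -2.728
vertex 2.833 0.376 -2.105
endloop
endfacet
facet normal 0.781 -0.369 -0.503
outer loop
vertex 2.833 0.376 -2.105
vertex 3.38 2.386 -2.728
vertex 3.456 0.888 -1.513
endloop
endfacet
facet normal 0.040 -0.776 0.629
outer loop
vertex 2.833 0.376 -2.105
vertex 3.456 0.888 -1.513
vertex 2.468 0.951 -1.373
endloop
endfacet
facet normal -0.951 -0.284 -0.124
outer loop
vertex -0.255 0.33 3.841
vertex -0.467 1.582 2.608
vertex 0.296 -0.919 2.477
endloop
endfacet
facet normal 0.120 -0.708 0.696
outer loop
vertex 1.627 -0.522 2.652
vertex -0.255 0.33 3.841
vertex 0.296 -0.919 2.477
endloop
endfacet
facet normal -0.951 -0.284 -0.124
outer loop
vertex 0.296 -0.919 2.477
vertex -0.467 1.582 2.608
vertex 0.084 0.333 1.244
endloop
endfacet
facet normal 0.286 -0.647 -0.707
outer loop
vertex 0.084 0.333 1.244
vertex 1.627 -0.522 2.652
vertex 0.296 -0.919 2.477
endloop
endfacet
facet normal -0.286 0.647 0.707
outer loop
vertex -0.255 0.33 3.841
vertex 0.864 1.979 2.783
vertex -0.467 1.582 2.608
endloop
endfacet
facet normal 0.120 -0.708 0.696
outer loop
vertex 1.076 0.727 4.016
vertex -0.255 0.33 3.841
vertex 1.627 -0.522 2.652
endloop
endfacet
facet normal -0.286 0.647 0.707
outer loop
vertex 1.076 0.727 4.016
vertex 0.864 1.979 2.783
vertex -0.255 0.33 3.841
endloop
endfacet
facet normal -0.120 0.708 -0.696
outer loop
vertex -0.467 1.582 2.608
vertex 0.864 1.979 2.783
vertex 0.084 0.333 1.244
endloop
endfacet
facet normal 0.286 -0.647 -0.707
outer loop
vertex 1.415 0.73 1.419
vertex 1.627 -0.522 2.652
vertex 0.084 0.333 1.244
endloop
endfacet
facet normal -0.120 0.708 -0.696
outer loop
vertex 0.084 0.333 1.244
vertex 0.864 1.979 2.783
vertex 1.415 0.73 1.419
endloop
endfacet
facet normal 0.951 0.284 0.124
outer loop
vertex 1.415 0.73 1.419
vertex 1.076 0.727 4.016
vertex 1.627 -0.522 2.652
endloop
endfacet
facet normal 0.951 0.284 0.124
outer loop
vertex 0.864 1.979 2.783
vertex 1.076 0.727 4.016
vertex 1.415 0.73 1.419
endloop
endfacet

endsolid


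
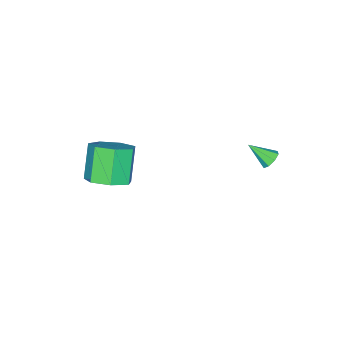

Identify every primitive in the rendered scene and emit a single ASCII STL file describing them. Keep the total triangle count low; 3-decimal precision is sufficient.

solid 
facet normal 0.516 0.279 -0.810
outer loop
vertex 4.756 -2.199 -3.723
vertex 3.857 -1.988 -4.223
vertex 4.442 -1.349 -3.63
endloop
endfacet
facet normal 0.784 0.226 0.578
outer loop
vertex 4.756 -2.199 -3.723
vertex 4.442 -1.349 -3.63
vertex 3.822 -2.704 -2.257
endloop
endfacet
facet normal 0.785 0.226 0.577
outer loop
vertex 3.822 -2.704 -2.257
vertex 4.442 -1.349 -3.63
vertex 3.509 -1.853 -2.164
endloop
endfacet
facet normal -0.516 -0.278 0.810
outer loop
vertex 3.822 -2.704 -2.257
vertex 3.509 -1.853 -2.164
vertex 2.923 -2.492 -2.757
endloop
endfacet
facet normal 0.517 0.278 -0.810
outer loop
vertex 4.442 -1.349 -3.63
vertex 3.857 -1.988 -4.223
vertex 3.688 -0.979 -3.984
endloop
endfacet
facet normal 0.221 0.871 0.440
outer loop
vertex 4.442 -1.349 -3.63
vertex 3.688 -0.979 -3.984
vertex 3.509 -1.853 -2.164
endloop
endfacet
facet normal 0.220 0.871 0.440
outer loop
vertex 3.509 -1.853 -2.164
vertex 3.688 -0.979 -3.984
vertex 2.754 -1.484 -2.517
endloop
endfacet
facet normal -0.515 -0.279 0.810
outer loop
vertex 3.509 -1.853 -2.164
vertex 2.754 -1.484 -2.517
vertex 2.923 -2.492 -2.757
endloop
endfacet
facet normal 0.516 0.278 -0.810
outer loop
vertex 3.688 -0.979 -3.984
vertex 3.857 -1.988 -4.223
vertex 3.061 -1.369 -4.517
endloop
endfacet
facet normal -0.510 0.860 -0.029
outer loop
vertex 3.688 -0.979 -3.984
vertex 3.061 -1.369 -4.517
vertex 2.754 -1.484 -2.517
endloop
endfacet
facet normal -0.510 0.860 -0.029
outer loop
vertex 2.754 -1.484 -2.517
vertex 3.061 -1.369 -4.517
vertex 2.127 -1.874 -3.051
endloop
endfacet
facet normal -0.516 -0.279 0.810
outer loop
vertex 2.754 -1.484 -2.517
vertex 2.127 -1.874 -3.051
vertex 2.923 -2.492 -2.757
endloop
endfacet
facet normal 0.516 0.278 -0.810
outer loop
vertex 3.061 -1.369 -4.517
vertex 3.857 -1.988 -4.223
vertex 3.033 -2.225 -4.829
endloop
endfacet
facet normal -0.856 0.201 -0.476
outer loop
vertex 3.061 -1.369 -4.517
vertex 3.033 -2.225 -4.829
vertex 2.127 -1.874 -3.051
endloop
endfacet
facet normal -0.856 0.201 -0.476
outer loop
vertex 2.127 -1.874 -3.051
vertex 3.033 -2.225 -4.829
vertex 2.099 -2.73 -3.363
endloop
endfacet
facet normal -0.516 -0.278 0.810
outer loop
vertex 2.127 -1.874 -3.051
vertex 2.099 -2.73 -3.363
vertex 2.923 -2.492 -2.757
endloop
endfacet
facet normal 0.515 0.279 -0.810
outer loop
vertex 3.033 -2.225 -4.829
vertex 3.857 -1.988 -4.223
vertex 3.626 -2.902 -4.685
endloop
endfacet
facet normal -0.557 -0.608 -0.565
outer loop
vertex 3.033 -2.225 -4.829
vertex 3.626 -2.902 -4.685
vertex 2.099 -2.73 -3.363
endloop
endfacet
facet normal -0.557 -0.609 -0.564
outer loop
vertex 2.099 -2.73 -3.363
vertex 3.626 -2.902 -4.685
vertex 2.692 -3.406 -3.219
endloop
endfacet
facet normal -0.515 -0.279 0.810
outer loop
vertex 2.099 -2.73 -3.363
vertex 2.692 -3.406 -3.219
vertex 2.923 -2.492 -2.757
endloop
endfacet
facet normal 0.516 0.279 -0.810
outer loop
vertex 3.626 -2.902 -4.685
vertex 3.857 -1.988 -4.223
vertex 4.392 -2.89 -4.193
endloop
endfacet
facet normal 0.161 -0.960 -0.227
outer loop
vertex 3.626 -2.902 -4.685
vertex 4.392 -2.89 -4.193
vertex 2.692 -3.406 -3.219
endloop
endfacet
facet normal 0.161 -0.960 -0.228
outer loop
vertex 2.692 -3.406 -3.219
vertex 4.392 -2.89 -4.193
vertex 3.459 -3.395 -2.726
endloop
endfacet
facet normal -0.516 -0.279 0.810
outer loop
vertex 2.692 -3.406 -3.219
vertex 3.459 -3.395 -2.726
vertex 2.923 -2.492 -2.757
endloop
endfacet
facet normal 0.516 0.279 -0.810
outer loop
vertex 4.392 -2.89 -4.193
vertex 3.857 -1.988 -4.223
vertex 4.756 -2.199 -3.723
endloop
endfacet
facet normal 0.758 -0.589 0.279
outer loop
vertex 4.392 -2.89 -4.193
vertex 4.756 -2.199 -3.723
vertex 3.459 -3.395 -2.726
endloop
endfacet
facet normal 0.758 -0.589 0.280
outer loop
vertex 3.459 -3.395 -2.726
vertex 4.756 -2.199 -3.723
vertex 3.822 -2.704 -2.257
endloop
endfacet
facet normal -0.516 -0.279 0.810
outer loop
vertex 3.459 -3.395 -2.726
vertex 3.822 -2.704 -2.257
vertex 2.923 -2.492 -2.757
endloop
endfacet
facet normal -0.292 0.743 -0.602
outer loop
vertex -0.291 3.765 -2.46
vertex -0.494 3.418 -2.79
vertex -0.672 3.682 -2.378
endloop
endfacet
facet normal 0.129 0.330 0.935
outer loop
vertex -0.291 3.765 -2.46
vertex -0.672 3.682 -2.378
vertex -0.126 2.482 -2.03
endloop
endfacet
facet normal -0.293 0.742 -0.602
outer loop
vertex -0.672 3.682 -2.378
vertex -0.494 3.418 -2.79
vertex -0.948 3.444 -2.537
endloop
endfacet
facet normal -0.510 0.017 0.860
outer loop
vertex -0.672 3.682 -2.378
vertex -0.948 3.444 -2.537
vertex -0.126 2.482 -2.03
endloop
endfacet
facet normal -0.294 0.742 -0.603
outer loop
vertex -0.948 3.444 -2.537
vertex -0.494 3.418 -2.79
vertex -0.959 3.19 -2.844
endloop
endfacet
facet normal -0.789 -0.459 0.408
outer loop
vertex -0.948 3.444 -2.537
vertex -0.959 3.19 -2.844
vertex -0.126 2.482 -2.03
endloop
endfacet
facet normal -0.294 0.742 -0.603
outer loop
vertex -0.959 3.19 -2.844
vertex -0.494 3.418 -2.79
vertex -0.697 3.07 -3.119
endloop
endfacet
facet normal -0.544 -0.824 -0.159
outer loop
vertex -0.959 3.19 -2.844
vertex -0.697 3.07 -3.119
vertex -0.126 2.482 -2.03
endloop
endfacet
facet normal -0.294 0.742 -0.603
outer loop
vertex -0.697 3.07 -3.119
vertex -0.494 3.418 -2.79
vertex -0.317 3.154 -3.201
endloop
endfacet
facet normal 0.081 -0.859 -0.506
outer loop
vertex -0.697 3.07 -3.119
vertex -0.317 3.154 -3.201
vertex -0.126 2.482 -2.03
endloop
endfacet
facet normal -0.292 0.743 -0.603
outer loop
vertex -0.317 3.154 -3.201
vertex -0.494 3.418 -2.79
vertex -0.04 3.392 -3.042
endloop
endfacet
facet normal 0.718 -0.547 -0.431
outer loop
vertex -0.317 3.154 -3.201
vertex -0.04 3.392 -3.042
vertex -0.126 2.482 -2.03
endloop
endfacet
facet normal -0.292 0.743 -0.603
outer loop
vertex -0.04 3.392 -3.042
vertex -0.494 3.418 -2.79
vertex -0.03 3.645 -2.735
endloop
endfacet
facet normal 0.997 -0.068 0.024
outer loop
vertex -0.04 3.392 -3.042
vertex -0.03 3.645 -2.735
vertex -0.126 2.482 -2.03
endloop
endfacet
facet normal -0.292 0.743 -0.602
outer loop
vertex -0.03 3.645 -2.735
vertex -0.494 3.418 -2.79
vertex -0.291 3.765 -2.46
endloop
endfacet
facet normal 0.754 0.294 0.587
outer loop
vertex -0.03 3.645 -2.735
vertex -0.291 3.765 -2.46
vertex -0.126 2.482 -2.03
endloop
endfacet

endsolid


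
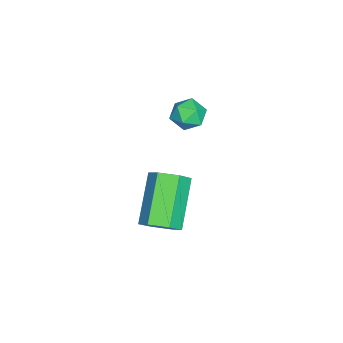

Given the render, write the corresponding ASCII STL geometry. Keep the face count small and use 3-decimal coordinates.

solid 
facet normal -0.887 -0.286 0.363
outer loop
vertex -3.28 -2.299 -2.695
vertex -3.008 -2.824 -2.445
vertex -3.041 -2.284 -2.1
endloop
endfacet
facet normal -0.844 0.425 0.328
outer loop
vertex -3.28 -2.299 -2.695
vertex -3.041 -2.284 -2.1
vertex -2.946 -1.789 -2.497
endloop
endfacet
facet normal -0.716 0.605 -0.350
outer loop
vertex -3.28 -2.299 -2.695
vertex -2.946 -1.789 -2.497
vertex -2.855 -2.023 -3.087
endloop
endfacet
facet normal -0.679 0.004 -0.734
outer loop
vertex -3.28 -2.299 -2.695
vertex -2.855 -2.023 -3.087
vertex -2.893 -2.662 -3.055
endloop
endfacet
facet normal -0.785 -0.546 -0.293
outer loop
vertex -3.28 -2.299 -2.695
vertex -2.893 -2.662 -3.055
vertex -3.008 -2.824 -2.445
endloop
endfacet
facet normal -0.284 0.632 0.721
outer loop
vertex -2.946 -1.789 -2.497
vertex -3.041 -2.284 -2.1
vertex -2.467 -1.998 -2.125
endloop
endfacet
facet normal -0.352 -0.519 0.779
outer loop
vertex -3.041 -2.284 -2.1
vertex -3.008 -2.824 -2.445
vertex -2.505 -2.637 -2.093
endloop
endfacet
facet normal -0.189 -0.940 -0.285
outer loop
vertex -3.008 -2.824 -2.445
vertex -2.893 -2.662 -3.055
vertex -2.414 -2.871 -2.683
endloop
endfacet
facet normal -0.019 -0.049 -0.999
outer loop
vertex -2.893 -2.662 -3.055
vertex -2.855 -2.023 -3.087
vertex -2.319 -2.376 -3.08
endloop
endfacet
facet normal -0.078 0.922 -0.378
outer loop
vertex -2.855 -2.023 -3.087
vertex -2.946 -1.789 -2.497
vertex -2.352 -1.836 -2.735
endloop
endfacet
facet normal 0.679 -0.004 0.734
outer loop
vertex -2.08 -2.361 -2.485
vertex -2.467 -1.998 -2.125
vertex -2.505 -2.637 -2.093
endloop
endfacet
facet normal 0.716 -0.605 0.350
outer loop
vertex -2.08 -2.361 -2.485
vertex -2.505 -2.637 -2.093
vertex -2.414 -2.871 -2.683
endloop
endfacet
facet normal 0.844 -0.425 -0.328
outer loop
vertex -2.08 -2.361 -2.485
vertex -2.414 -2.871 -2.683
vertex -2.319 -2.376 -3.08
endloop
endfacet
facet normal 0.887 0.286 -0.363
outer loop
vertex -2.08 -2.361 -2.485
vertex -2.319 -2.376 -3.08
vertex -2.352 -1.836 -2.735
endloop
endfacet
facet normal 0.785 0.546 0.293
outer loop
vertex -2.08 -2.361 -2.485
vertex -2.352 -1.836 -2.735
vertex -2.467 -1.998 -2.125
endloop
endfacet
facet normal 0.019 0.049 0.999
outer loop
vertex -2.505 -2.637 -2.093
vertex -2.467 -1.998 -2.125
vertex -3.041 -2.284 -2.1
endloop
endfacet
facet normal 0.078 -0.922 0.378
outer loop
vertex -2.414 -2.871 -2.683
vertex -2.505 -2.637 -2.093
vertex -3.008 -2.824 -2.445
endloop
endfacet
facet normal 0.284 -0.632 -0.721
outer loop
vertex -2.319 -2.376 -3.08
vertex -2.414 -2.871 -2.683
vertex -2.893 -2.662 -3.055
endloop
endfacet
facet normal 0.352 0.519 -0.779
outer loop
vertex -2.352 -1.836 -2.735
vertex -2.319 -2.376 -3.08
vertex -2.855 -2.023 -3.087
endloop
endfacet
facet normal 0.189 0.940 0.285
outer loop
vertex -2.467 -1.998 -2.125
vertex -2.352 -1.836 -2.735
vertex -2.946 -1.789 -2.497
endloop
endfacet
facet normal 0.771 0.014 -0.637
outer loop
vertex 1.811 -1.871 -3.834
vertex 1.469 -2.246 -4.256
vertex 1.428 -1.589 -4.291
endloop
endfacet
facet normal 0.262 0.904 0.338
outer loop
vertex 1.811 -1.871 -3.834
vertex 1.428 -1.589 -4.291
vertex 0.392 -1.898 -2.662
endloop
endfacet
facet normal 0.262 0.904 0.338
outer loop
vertex 0.392 -1.898 -2.662
vertex 1.428 -1.589 -4.291
vertex 0.009 -1.616 -3.12
endloop
endfacet
facet normal -0.771 -0.014 0.636
outer loop
vertex 0.392 -1.898 -2.662
vertex 0.009 -1.616 -3.12
vertex 0.051 -2.274 -3.084
endloop
endfacet
facet normal 0.771 0.014 -0.637
outer loop
vertex 1.428 -1.589 -4.291
vertex 1.469 -2.246 -4.256
vertex 1.086 -1.964 -4.713
endloop
endfacet
facet normal -0.371 0.823 -0.431
outer loop
vertex 1.428 -1.589 -4.291
vertex 1.086 -1.964 -4.713
vertex 0.009 -1.616 -3.12
endloop
endfacet
facet normal -0.371 0.822 -0.431
outer loop
vertex 0.009 -1.616 -3.12
vertex 1.086 -1.964 -4.713
vertex -0.332 -1.991 -3.542
endloop
endfacet
facet normal -0.771 -0.014 0.636
outer loop
vertex 0.009 -1.616 -3.12
vertex -0.332 -1.991 -3.542
vertex 0.051 -2.274 -3.084
endloop
endfacet
facet normal 0.771 0.015 -0.637
outer loop
vertex 1.086 -1.964 -4.713
vertex 1.469 -2.246 -4.256
vertex 1.128 -2.622 -4.678
endloop
endfacet
facet normal -0.634 -0.081 -0.769
outer loop
vertex 1.086 -1.964 -4.713
vertex 1.128 -2.622 -4.678
vertex -0.332 -1.991 -3.542
endloop
endfacet
facet normal -0.634 -0.082 -0.769
outer loop
vertex -0.332 -1.991 -3.542
vertex 1.128 -2.622 -4.678
vertex -0.291 -2.649 -3.506
endloop
endfacet
facet normal -0.771 -0.013 0.637
outer loop
vertex -0.332 -1.991 -3.542
vertex -0.291 -2.649 -3.506
vertex 0.051 -2.274 -3.084
endloop
endfacet
facet normal 0.771 0.014 -0.636
outer loop
vertex 1.128 -2.622 -4.678
vertex 1.469 -2.246 -4.256
vertex 1.511 -2.904 -4.22
endloop
endfacet
facet normal -0.262 -0.904 -0.338
outer loop
vertex 1.128 -2.622 -4.678
vertex 1.511 -2.904 -4.22
vertex -0.291 -2.649 -3.506
endloop
endfacet
facet normal -0.262 -0.904 -0.338
outer loop
vertex -0.291 -2.649 -3.506
vertex 1.511 -2.904 -4.22
vertex 0.092 -2.931 -3.049
endloop
endfacet
facet normal -0.771 -0.014 0.637
outer loop
vertex -0.291 -2.649 -3.506
vertex 0.092 -2.931 -3.049
vertex 0.051 -2.274 -3.084
endloop
endfacet
facet normal 0.771 0.014 -0.636
outer loop
vertex 1.511 -2.904 -4.22
vertex 1.469 -2.246 -4.256
vertex 1.852 -2.529 -3.798
endloop
endfacet
facet normal 0.371 -0.822 0.431
outer loop
vertex 1.511 -2.904 -4.22
vertex 1.852 -2.529 -3.798
vertex 0.092 -2.931 -3.049
endloop
endfacet
facet normal 0.371 -0.823 0.430
outer loop
vertex 0.092 -2.931 -3.049
vertex 1.852 -2.529 -3.798
vertex 0.434 -2.556 -2.627
endloop
endfacet
facet normal -0.771 -0.014 0.637
outer loop
vertex 0.092 -2.931 -3.049
vertex 0.434 -2.556 -2.627
vertex 0.051 -2.274 -3.084
endloop
endfacet
facet normal 0.771 0.013 -0.637
outer loop
vertex 1.852 -2.529 -3.798
vertex 1.469 -2.246 -4.256
vertex 1.811 -1.871 -3.834
endloop
endfacet
facet normal 0.634 0.082 0.769
outer loop
vertex 1.852 -2.529 -3.798
vertex 1.811 -1.871 -3.834
vertex 0.434 -2.556 -2.627
endloop
endfacet
facet normal 0.634 0.081 0.769
outer loop
vertex 0.434 -2.556 -2.627
vertex 1.811 -1.871 -3.834
vertex 0.392 -1.898 -2.662
endloop
endfacet
facet normal -0.771 -0.015 0.637
outer loop
vertex 0.434 -2.556 -2.627
vertex 0.392 -1.898 -2.662
vertex 0.051 -2.274 -3.084
endloop
endfacet

endsolid


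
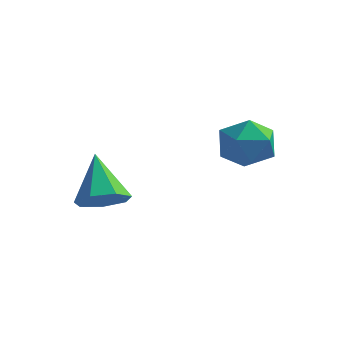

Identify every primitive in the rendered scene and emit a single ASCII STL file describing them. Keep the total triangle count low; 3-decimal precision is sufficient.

solid 
facet normal -0.542 0.179 0.821
outer loop
vertex 1.611 0.421 1.865
vertex 1.342 -0.702 1.932
vertex 2.286 -0.3 2.467
endloop
endfacet
facet normal -0.000 0.641 0.768
outer loop
vertex 1.611 0.421 1.865
vertex 2.286 -0.3 2.467
vertex 2.762 0.509 1.792
endloop
endfacet
facet normal -0.066 0.987 0.148
outer loop
vertex 1.611 0.421 1.865
vertex 2.762 0.509 1.792
vertex 2.114 0.608 0.84
endloop
endfacet
facet normal -0.648 0.739 -0.183
outer loop
vertex 1.611 0.421 1.865
vertex 2.114 0.608 0.84
vertex 1.236 -0.14 0.926
endloop
endfacet
facet normal -0.942 0.240 0.233
outer loop
vertex 1.611 0.421 1.865
vertex 1.236 -0.14 0.926
vertex 1.342 -0.702 1.932
endloop
endfacet
facet normal 0.608 0.267 0.748
outer loop
vertex 2.762 0.509 1.792
vertex 2.286 -0.3 2.467
vertex 3.204 -0.56 1.814
endloop
endfacet
facet normal -0.269 -0.480 0.835
outer loop
vertex 2.286 -0.3 2.467
vertex 1.342 -0.702 1.932
vertex 2.326 -1.308 1.9
endloop
endfacet
facet normal -0.917 -0.382 -0.117
outer loop
vertex 1.342 -0.702 1.932
vertex 1.236 -0.14 0.926
vertex 1.678 -1.209 0.948
endloop
endfacet
facet normal -0.441 0.427 -0.790
outer loop
vertex 1.236 -0.14 0.926
vertex 2.114 0.608 0.84
vertex 2.154 -0.4 0.273
endloop
endfacet
facet normal 0.501 0.827 -0.255
outer loop
vertex 2.114 0.608 0.84
vertex 2.762 0.509 1.792
vertex 3.098 0.002 0.808
endloop
endfacet
facet normal 0.648 -0.739 0.183
outer loop
vertex 2.829 -1.121 0.875
vertex 3.204 -0.56 1.814
vertex 2.326 -1.308 1.9
endloop
endfacet
facet normal 0.066 -0.987 -0.148
outer loop
vertex 2.829 -1.121 0.875
vertex 2.326 -1.308 1.9
vertex 1.678 -1.209 0.948
endloop
endfacet
facet normal 0.000 -0.641 -0.768
outer loop
vertex 2.829 -1.121 0.875
vertex 1.678 -1.209 0.948
vertex 2.154 -0.4 0.273
endloop
endfacet
facet normal 0.542 -0.179 -0.821
outer loop
vertex 2.829 -1.121 0.875
vertex 2.154 -0.4 0.273
vertex 3.098 0.002 0.808
endloop
endfacet
facet normal 0.942 -0.240 -0.233
outer loop
vertex 2.829 -1.121 0.875
vertex 3.098 0.002 0.808
vertex 3.204 -0.56 1.814
endloop
endfacet
facet normal 0.441 -0.427 0.790
outer loop
vertex 2.326 -1.308 1.9
vertex 3.204 -0.56 1.814
vertex 2.286 -0.3 2.467
endloop
endfacet
facet normal -0.501 -0.827 0.255
outer loop
vertex 1.678 -1.209 0.948
vertex 2.326 -1.308 1.9
vertex 1.342 -0.702 1.932
endloop
endfacet
facet normal -0.608 -0.267 -0.748
outer loop
vertex 2.154 -0.4 0.273
vertex 1.678 -1.209 0.948
vertex 1.236 -0.14 0.926
endloop
endfacet
facet normal 0.269 0.480 -0.835
outer loop
vertex 3.098 0.002 0.808
vertex 2.154 -0.4 0.273
vertex 2.114 0.608 0.84
endloop
endfacet
facet normal 0.917 0.382 0.117
outer loop
vertex 3.204 -0.56 1.814
vertex 3.098 0.002 0.808
vertex 2.762 0.509 1.792
endloop
endfacet
facet normal 0.458 -0.478 -0.750
outer loop
vertex -0.774 -3.922 -0.328
vertex -1.5 -3.621 -0.963
vertex -0.635 -3.156 -0.731
endloop
endfacet
facet normal 0.626 0.271 0.731
outer loop
vertex -0.774 -3.922 -0.328
vertex -0.635 -3.156 -0.731
vertex -2.48 -2.599 0.643
endloop
endfacet
facet normal 0.458 -0.477 -0.750
outer loop
vertex -0.635 -3.156 -0.731
vertex -1.5 -3.621 -0.963
vertex -1.147 -2.74 -1.308
endloop
endfacet
facet normal 0.438 0.867 0.237
outer loop
vertex -0.635 -3.156 -0.731
vertex -1.147 -2.74 -1.308
vertex -2.48 -2.599 0.643
endloop
endfacet
facet normal 0.457 -0.477 -0.751
outer loop
vertex -1.147 -2.74 -1.308
vertex -1.5 -3.621 -0.963
vertex -1.925 -2.987 -1.625
endloop
endfacet
facet normal -0.215 0.953 -0.215
outer loop
vertex -1.147 -2.74 -1.308
vertex -1.925 -2.987 -1.625
vertex -2.48 -2.599 0.643
endloop
endfacet
facet normal 0.457 -0.477 -0.750
outer loop
vertex -1.925 -2.987 -1.625
vertex -1.5 -3.621 -0.963
vertex -2.384 -3.712 -1.444
endloop
endfacet
facet normal -0.840 0.461 -0.285
outer loop
vertex -1.925 -2.987 -1.625
vertex -2.384 -3.712 -1.444
vertex -2.48 -2.599 0.643
endloop
endfacet
facet normal 0.457 -0.478 -0.750
outer loop
vertex -2.384 -3.712 -1.444
vertex -1.5 -3.621 -0.963
vertex -2.177 -4.368 -0.9
endloop
endfacet
facet normal -0.968 -0.237 0.082
outer loop
vertex -2.384 -3.712 -1.444
vertex -2.177 -4.368 -0.9
vertex -2.48 -2.599 0.643
endloop
endfacet
facet normal 0.457 -0.478 -0.750
outer loop
vertex -2.177 -4.368 -0.9
vertex -1.5 -3.621 -0.963
vertex -1.461 -4.461 -0.404
endloop
endfacet
facet normal -0.501 -0.616 0.608
outer loop
vertex -2.177 -4.368 -0.9
vertex -1.461 -4.461 -0.404
vertex -2.48 -2.599 0.643
endloop
endfacet
facet normal 0.458 -0.478 -0.750
outer loop
vertex -1.461 -4.461 -0.404
vertex -1.5 -3.621 -0.963
vertex -0.774 -3.922 -0.328
endloop
endfacet
facet normal 0.207 -0.391 0.897
outer loop
vertex -1.461 -4.461 -0.404
vertex -0.774 -3.922 -0.328
vertex -2.48 -2.599 0.643
endloop
endfacet

endsolid


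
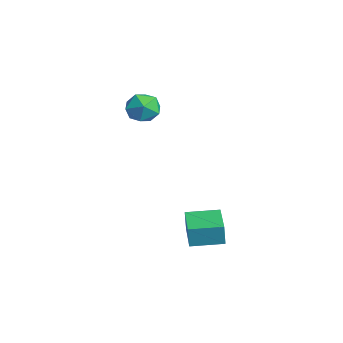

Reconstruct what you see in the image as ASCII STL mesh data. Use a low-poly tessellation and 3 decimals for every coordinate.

solid 
facet normal -0.975 0.218 0.043
outer loop
vertex -0.407 3.117 -3.0
vertex -0.008 4.879 -2.89
vertex -0.443 3.204 -4.267
endloop
endfacet
facet normal -0.220 -0.974 -0.061
outer loop
vertex 1.448 2.781 -4.35
vertex -0.407 3.117 -3.0
vertex -0.443 3.204 -4.267
endloop
endfacet
facet normal -0.975 0.218 0.043
outer loop
vertex -0.443 3.204 -4.267
vertex -0.008 4.879 -2.89
vertex -0.044 4.966 -4.156
endloop
endfacet
facet normal -0.028 0.069 -0.997
outer loop
vertex -0.044 4.966 -4.156
vertex 1.448 2.781 -4.35
vertex -0.443 3.204 -4.267
endloop
endfacet
facet normal 0.028 -0.069 0.997
outer loop
vertex -0.407 3.117 -3.0
vertex 1.883 4.456 -2.973
vertex -0.008 4.879 -2.89
endloop
endfacet
facet normal -0.220 -0.974 -0.061
outer loop
vertex 1.484 2.694 -3.084
vertex -0.407 3.117 -3.0
vertex 1.448 2.781 -4.35
endloop
endfacet
facet normal 0.029 -0.069 0.997
outer loop
vertex 1.484 2.694 -3.084
vertex 1.883 4.456 -2.973
vertex -0.407 3.117 -3.0
endloop
endfacet
facet normal 0.220 0.974 0.061
outer loop
vertex -0.008 4.879 -2.89
vertex 1.883 4.456 -2.973
vertex -0.044 4.966 -4.156
endloop
endfacet
facet normal -0.029 0.069 -0.997
outer loop
vertex 1.847 4.543 -4.24
vertex 1.448 2.781 -4.35
vertex -0.044 4.966 -4.156
endloop
endfacet
facet normal 0.220 0.974 0.061
outer loop
vertex -0.044 4.966 -4.156
vertex 1.883 4.456 -2.973
vertex 1.847 4.543 -4.24
endloop
endfacet
facet normal 0.975 -0.218 -0.043
outer loop
vertex 1.847 4.543 -4.24
vertex 1.484 2.694 -3.084
vertex 1.448 2.781 -4.35
endloop
endfacet
facet normal 0.975 -0.218 -0.043
outer loop
vertex 1.883 4.456 -2.973
vertex 1.484 2.694 -3.084
vertex 1.847 4.543 -4.24
endloop
endfacet
facet normal -0.767 0.637 -0.073
outer loop
vertex -3.806 2.842 3.022
vertex -4.425 2.053 2.642
vertex -4.375 2.234 3.698
endloop
endfacet
facet normal -0.332 0.823 0.461
outer loop
vertex -3.806 2.842 3.022
vertex -4.375 2.234 3.698
vertex -3.366 2.505 3.94
endloop
endfacet
facet normal 0.319 0.929 0.188
outer loop
vertex -3.806 2.842 3.022
vertex -3.366 2.505 3.94
vertex -2.793 2.492 3.034
endloop
endfacet
facet normal 0.285 0.808 -0.515
outer loop
vertex -3.806 2.842 3.022
vertex -2.793 2.492 3.034
vertex -3.447 2.212 2.232
endloop
endfacet
facet normal -0.385 0.628 -0.676
outer loop
vertex -3.806 2.842 3.022
vertex -3.447 2.212 2.232
vertex -4.425 2.053 2.642
endloop
endfacet
facet normal -0.293 0.275 0.916
outer loop
vertex -3.366 2.505 3.94
vertex -4.375 2.234 3.698
vertex -3.713 1.508 4.128
endloop
endfacet
facet normal -0.998 -0.027 0.052
outer loop
vertex -4.375 2.234 3.698
vertex -4.425 2.053 2.642
vertex -4.367 1.228 3.326
endloop
endfacet
facet normal -0.381 -0.042 -0.924
outer loop
vertex -4.425 2.053 2.642
vertex -3.447 2.212 2.232
vertex -3.794 1.215 2.42
endloop
endfacet
facet normal 0.706 0.251 -0.663
outer loop
vertex -3.447 2.212 2.232
vertex -2.793 2.492 3.034
vertex -2.785 1.486 2.662
endloop
endfacet
facet normal 0.759 0.446 0.474
outer loop
vertex -2.793 2.492 3.034
vertex -3.366 2.505 3.94
vertex -2.735 1.667 3.718
endloop
endfacet
facet normal -0.285 -0.808 0.515
outer loop
vertex -3.354 0.878 3.338
vertex -3.713 1.508 4.128
vertex -4.367 1.228 3.326
endloop
endfacet
facet normal -0.319 -0.929 -0.188
outer loop
vertex -3.354 0.878 3.338
vertex -4.367 1.228 3.326
vertex -3.794 1.215 2.42
endloop
endfacet
facet normal 0.332 -0.823 -0.461
outer loop
vertex -3.354 0.878 3.338
vertex -3.794 1.215 2.42
vertex -2.785 1.486 2.662
endloop
endfacet
facet normal 0.767 -0.637 0.073
outer loop
vertex -3.354 0.878 3.338
vertex -2.785 1.486 2.662
vertex -2.735 1.667 3.718
endloop
endfacet
facet normal 0.385 -0.628 0.676
outer loop
vertex -3.354 0.878 3.338
vertex -2.735 1.667 3.718
vertex -3.713 1.508 4.128
endloop
endfacet
facet normal -0.706 -0.251 0.663
outer loop
vertex -4.367 1.228 3.326
vertex -3.713 1.508 4.128
vertex -4.375 2.234 3.698
endloop
endfacet
facet normal -0.759 -0.446 -0.474
outer loop
vertex -3.794 1.215 2.42
vertex -4.367 1.228 3.326
vertex -4.425 2.053 2.642
endloop
endfacet
facet normal 0.293 -0.275 -0.916
outer loop
vertex -2.785 1.486 2.662
vertex -3.794 1.215 2.42
vertex -3.447 2.212 2.232
endloop
endfacet
facet normal 0.998 0.027 -0.052
outer loop
vertex -2.735 1.667 3.718
vertex -2.785 1.486 2.662
vertex -2.793 2.492 3.034
endloop
endfacet
facet normal 0.381 0.042 0.924
outer loop
vertex -3.713 1.508 4.128
vertex -2.735 1.667 3.718
vertex -3.366 2.505 3.94
endloop
endfacet

endsolid


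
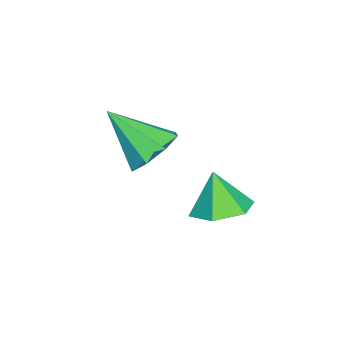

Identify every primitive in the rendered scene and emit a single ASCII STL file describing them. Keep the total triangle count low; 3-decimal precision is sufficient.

solid 
facet normal 0.124 0.738 -0.664
outer loop
vertex -1.333 -0.097 3.533
vertex -1.799 -0.544 2.949
vertex -1.984 0.042 3.566
endloop
endfacet
facet normal 0.108 0.282 0.953
outer loop
vertex -1.333 -0.097 3.533
vertex -1.984 0.042 3.566
vertex -2.021 -1.856 4.131
endloop
endfacet
facet normal 0.124 0.738 -0.664
outer loop
vertex -1.984 0.042 3.566
vertex -1.799 -0.544 2.949
vertex -2.526 -0.162 3.238
endloop
endfacet
facet normal -0.568 0.245 0.786
outer loop
vertex -1.984 0.042 3.566
vertex -2.526 -0.162 3.238
vertex -2.021 -1.856 4.131
endloop
endfacet
facet normal 0.124 0.738 -0.663
outer loop
vertex -2.526 -0.162 3.238
vertex -1.799 -0.544 2.949
vertex -2.643 -0.589 2.741
endloop
endfacet
facet normal -0.941 -0.113 0.318
outer loop
vertex -2.526 -0.162 3.238
vertex -2.643 -0.589 2.741
vertex -2.021 -1.856 4.131
endloop
endfacet
facet normal 0.124 0.738 -0.664
outer loop
vertex -2.643 -0.589 2.741
vertex -1.799 -0.544 2.949
vertex -2.265 -0.99 2.366
endloop
endfacet
facet normal -0.793 -0.583 -0.176
outer loop
vertex -2.643 -0.589 2.741
vertex -2.265 -0.99 2.366
vertex -2.021 -1.856 4.131
endloop
endfacet
facet normal 0.124 0.738 -0.664
outer loop
vertex -2.265 -0.99 2.366
vertex -1.799 -0.544 2.949
vertex -1.615 -1.129 2.333
endloop
endfacet
facet normal -0.211 -0.889 -0.407
outer loop
vertex -2.265 -0.99 2.366
vertex -1.615 -1.129 2.333
vertex -2.021 -1.856 4.131
endloop
endfacet
facet normal 0.124 0.738 -0.664
outer loop
vertex -1.615 -1.129 2.333
vertex -1.799 -0.544 2.949
vertex -1.073 -0.925 2.661
endloop
endfacet
facet normal 0.466 -0.852 -0.239
outer loop
vertex -1.615 -1.129 2.333
vertex -1.073 -0.925 2.661
vertex -2.021 -1.856 4.131
endloop
endfacet
facet normal 0.124 0.738 -0.663
outer loop
vertex -1.073 -0.925 2.661
vertex -1.799 -0.544 2.949
vertex -0.956 -0.498 3.158
endloop
endfacet
facet normal 0.839 -0.495 0.228
outer loop
vertex -1.073 -0.925 2.661
vertex -0.956 -0.498 3.158
vertex -2.021 -1.856 4.131
endloop
endfacet
facet normal 0.124 0.738 -0.664
outer loop
vertex -0.956 -0.498 3.158
vertex -1.799 -0.544 2.949
vertex -1.333 -0.097 3.533
endloop
endfacet
facet normal 0.691 -0.025 0.722
outer loop
vertex -0.956 -0.498 3.158
vertex -1.333 -0.097 3.533
vertex -2.021 -1.856 4.131
endloop
endfacet
facet normal 0.258 0.255 -0.932
outer loop
vertex 0.208 0.897 2.366
vertex -0.224 1.625 2.446
vertex 0.597 1.592 2.664
endloop
endfacet
facet normal 0.593 -0.574 0.564
outer loop
vertex 0.208 0.897 2.366
vertex 0.597 1.592 2.664
vertex -0.536 1.315 3.574
endloop
endfacet
facet normal 0.258 0.257 -0.931
outer loop
vertex 0.597 1.592 2.664
vertex -0.224 1.625 2.446
vertex 0.165 2.319 2.745
endloop
endfacet
facet normal 0.568 0.250 0.784
outer loop
vertex 0.597 1.592 2.664
vertex 0.165 2.319 2.745
vertex -0.536 1.315 3.574
endloop
endfacet
facet normal 0.258 0.257 -0.931
outer loop
vertex 0.165 2.319 2.745
vertex -0.224 1.625 2.446
vertex -0.656 2.353 2.527
endloop
endfacet
facet normal -0.158 0.692 0.704
outer loop
vertex 0.165 2.319 2.745
vertex -0.656 2.353 2.527
vertex -0.536 1.315 3.574
endloop
endfacet
facet normal 0.257 0.256 -0.932
outer loop
vertex -0.656 2.353 2.527
vertex -0.224 1.625 2.446
vertex -1.045 1.658 2.229
endloop
endfacet
facet normal -0.861 0.308 0.404
outer loop
vertex -0.656 2.353 2.527
vertex -1.045 1.658 2.229
vertex -0.536 1.315 3.574
endloop
endfacet
facet normal 0.257 0.256 -0.932
outer loop
vertex -1.045 1.658 2.229
vertex -0.224 1.625 2.446
vertex -0.613 0.931 2.148
endloop
endfacet
facet normal -0.836 -0.517 0.184
outer loop
vertex -1.045 1.658 2.229
vertex -0.613 0.931 2.148
vertex -0.536 1.315 3.574
endloop
endfacet
facet normal 0.258 0.255 -0.932
outer loop
vertex -0.613 0.931 2.148
vertex -0.224 1.625 2.446
vertex 0.208 0.897 2.366
endloop
endfacet
facet normal -0.110 -0.958 0.264
outer loop
vertex -0.613 0.931 2.148
vertex 0.208 0.897 2.366
vertex -0.536 1.315 3.574
endloop
endfacet

endsolid


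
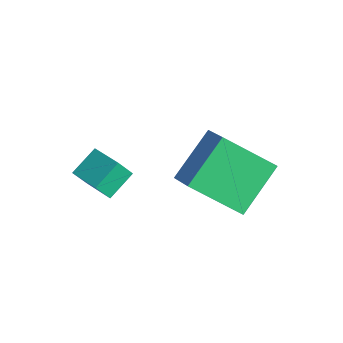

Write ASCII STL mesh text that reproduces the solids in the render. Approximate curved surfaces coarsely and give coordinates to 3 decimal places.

solid 
facet normal -0.956 -0.209 -0.206
outer loop
vertex -0.665 -3.167 -1.103
vertex -0.997 -2.215 -0.529
vertex -0.607 -2.693 -1.854
endloop
endfacet
facet normal 0.286 -0.820 -0.496
outer loop
vertex 0.617 -2.425 -1.591
vertex -0.665 -3.167 -1.103
vertex -0.607 -2.693 -1.854
endloop
endfacet
facet normal -0.956 -0.210 -0.206
outer loop
vertex -0.607 -2.693 -1.854
vertex -0.997 -2.215 -0.529
vertex -0.939 -1.742 -1.28
endloop
endfacet
facet normal 0.065 0.532 -0.844
outer loop
vertex -0.939 -1.742 -1.28
vertex 0.617 -2.425 -1.591
vertex -0.607 -2.693 -1.854
endloop
endfacet
facet normal -0.065 -0.532 0.844
outer loop
vertex -0.665 -3.167 -1.103
vertex 0.227 -1.947 -0.266
vertex -0.997 -2.215 -0.529
endloop
endfacet
facet normal 0.287 -0.820 -0.495
outer loop
vertex 0.559 -2.898 -0.84
vertex -0.665 -3.167 -1.103
vertex 0.617 -2.425 -1.591
endloop
endfacet
facet normal -0.064 -0.532 0.844
outer loop
vertex 0.559 -2.898 -0.84
vertex 0.227 -1.947 -0.266
vertex -0.665 -3.167 -1.103
endloop
endfacet
facet normal -0.286 0.821 0.495
outer loop
vertex -0.997 -2.215 -0.529
vertex 0.227 -1.947 -0.266
vertex -0.939 -1.742 -1.28
endloop
endfacet
facet normal 0.065 0.532 -0.844
outer loop
vertex 0.285 -1.473 -1.017
vertex 0.617 -2.425 -1.591
vertex -0.939 -1.742 -1.28
endloop
endfacet
facet normal -0.287 0.820 0.495
outer loop
vertex -0.939 -1.742 -1.28
vertex 0.227 -1.947 -0.266
vertex 0.285 -1.473 -1.017
endloop
endfacet
facet normal 0.956 0.209 0.206
outer loop
vertex 0.285 -1.473 -1.017
vertex 0.559 -2.898 -0.84
vertex 0.617 -2.425 -1.591
endloop
endfacet
facet normal 0.956 0.209 0.206
outer loop
vertex 0.227 -1.947 -0.266
vertex 0.559 -2.898 -0.84
vertex 0.285 -1.473 -1.017
endloop
endfacet
facet normal -0.848 0.057 -0.527
outer loop
vertex 1.58 0.544 1.614
vertex 2.489 1.989 0.307
vertex 2.229 -0.955 0.408
endloop
endfacet
facet normal -0.423 -0.672 0.608
outer loop
vertex 3.331 -1.029 1.093
vertex 1.58 0.544 1.614
vertex 2.229 -0.955 0.408
endloop
endfacet
facet normal -0.848 0.057 -0.527
outer loop
vertex 2.229 -0.955 0.408
vertex 2.489 1.989 0.307
vertex 3.138 0.49 -0.899
endloop
endfacet
facet normal 0.320 -0.738 -0.594
outer loop
vertex 3.138 0.49 -0.899
vertex 3.331 -1.029 1.093
vertex 2.229 -0.955 0.408
endloop
endfacet
facet normal -0.320 0.738 0.594
outer loop
vertex 1.58 0.544 1.614
vertex 3.591 1.915 0.992
vertex 2.489 1.989 0.307
endloop
endfacet
facet normal -0.423 -0.672 0.608
outer loop
vertex 2.682 0.47 2.299
vertex 1.58 0.544 1.614
vertex 3.331 -1.029 1.093
endloop
endfacet
facet normal -0.320 0.738 0.594
outer loop
vertex 2.682 0.47 2.299
vertex 3.591 1.915 0.992
vertex 1.58 0.544 1.614
endloop
endfacet
facet normal 0.423 0.672 -0.608
outer loop
vertex 2.489 1.989 0.307
vertex 3.591 1.915 0.992
vertex 3.138 0.49 -0.899
endloop
endfacet
facet normal 0.320 -0.738 -0.594
outer loop
vertex 4.24 0.416 -0.214
vertex 3.331 -1.029 1.093
vertex 3.138 0.49 -0.899
endloop
endfacet
facet normal 0.423 0.672 -0.608
outer loop
vertex 3.138 0.49 -0.899
vertex 3.591 1.915 0.992
vertex 4.24 0.416 -0.214
endloop
endfacet
facet normal 0.848 -0.057 0.527
outer loop
vertex 4.24 0.416 -0.214
vertex 2.682 0.47 2.299
vertex 3.331 -1.029 1.093
endloop
endfacet
facet normal 0.848 -0.057 0.527
outer loop
vertex 3.591 1.915 0.992
vertex 2.682 0.47 2.299
vertex 4.24 0.416 -0.214
endloop
endfacet

endsolid
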